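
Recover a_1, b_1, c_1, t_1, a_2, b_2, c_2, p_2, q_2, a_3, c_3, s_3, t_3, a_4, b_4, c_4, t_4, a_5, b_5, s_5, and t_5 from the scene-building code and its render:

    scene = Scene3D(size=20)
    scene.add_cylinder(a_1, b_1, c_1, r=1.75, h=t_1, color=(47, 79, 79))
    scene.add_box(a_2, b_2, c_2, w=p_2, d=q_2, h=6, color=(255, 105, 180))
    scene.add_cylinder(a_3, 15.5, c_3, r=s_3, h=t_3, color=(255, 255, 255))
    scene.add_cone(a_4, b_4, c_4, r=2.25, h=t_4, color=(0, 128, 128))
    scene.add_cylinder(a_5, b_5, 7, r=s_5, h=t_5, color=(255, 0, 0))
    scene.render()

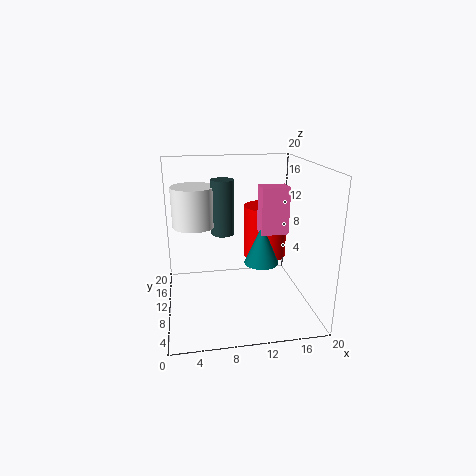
a_1 = 8.5, b_1 = 14.75, c_1 = 9, t_1 = 8.25, a_2 = 12.25, b_2 = 5.75, c_2 = 11.75, p_2 = 3.5, q_2 = 2.5, a_3 = 4.25, c_3 = 10.25, s_3 = 3.25, t_3 = 6, a_4 = 12.5, b_4 = 6.5, c_4 = 7.75, t_4 = 5.25, a_5 = 14, b_5 = 10.75, s_5 = 3, t_5 = 7.25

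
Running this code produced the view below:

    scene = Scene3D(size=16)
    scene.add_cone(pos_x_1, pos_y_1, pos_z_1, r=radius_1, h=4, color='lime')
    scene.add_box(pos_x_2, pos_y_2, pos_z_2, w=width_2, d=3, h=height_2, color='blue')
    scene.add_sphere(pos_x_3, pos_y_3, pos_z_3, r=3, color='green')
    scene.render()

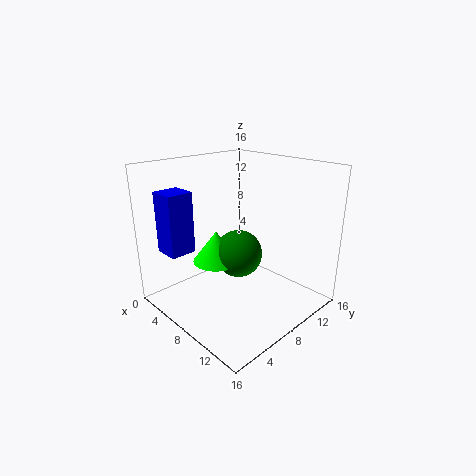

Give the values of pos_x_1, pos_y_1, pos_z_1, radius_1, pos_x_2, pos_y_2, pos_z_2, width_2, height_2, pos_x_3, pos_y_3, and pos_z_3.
pos_x_1 = 3; pos_y_1 = 9; pos_z_1 = 3; radius_1 = 3; pos_x_2 = 1; pos_y_2 = 2; pos_z_2 = 6; width_2 = 3; height_2 = 7; pos_x_3 = 5; pos_y_3 = 11; pos_z_3 = 4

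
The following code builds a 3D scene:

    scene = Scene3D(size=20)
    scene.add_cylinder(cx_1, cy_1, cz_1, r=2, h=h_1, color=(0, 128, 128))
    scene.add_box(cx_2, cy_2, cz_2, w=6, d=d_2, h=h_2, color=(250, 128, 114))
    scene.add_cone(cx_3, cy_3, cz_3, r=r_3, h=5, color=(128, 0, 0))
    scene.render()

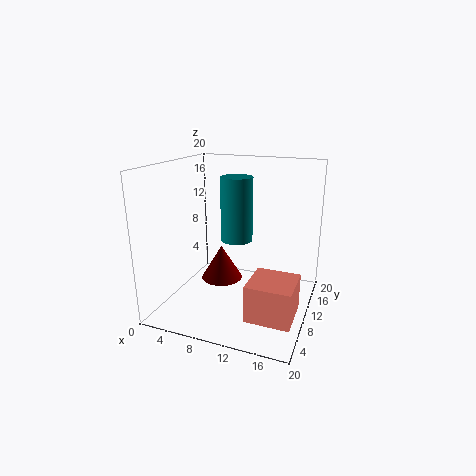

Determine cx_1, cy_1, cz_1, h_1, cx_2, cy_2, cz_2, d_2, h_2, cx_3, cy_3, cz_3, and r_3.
cx_1 = 11
cy_1 = 7
cz_1 = 11
h_1 = 8
cx_2 = 13
cy_2 = 4
cz_2 = 1
d_2 = 6
h_2 = 5
cx_3 = 7
cy_3 = 11
cz_3 = 3
r_3 = 3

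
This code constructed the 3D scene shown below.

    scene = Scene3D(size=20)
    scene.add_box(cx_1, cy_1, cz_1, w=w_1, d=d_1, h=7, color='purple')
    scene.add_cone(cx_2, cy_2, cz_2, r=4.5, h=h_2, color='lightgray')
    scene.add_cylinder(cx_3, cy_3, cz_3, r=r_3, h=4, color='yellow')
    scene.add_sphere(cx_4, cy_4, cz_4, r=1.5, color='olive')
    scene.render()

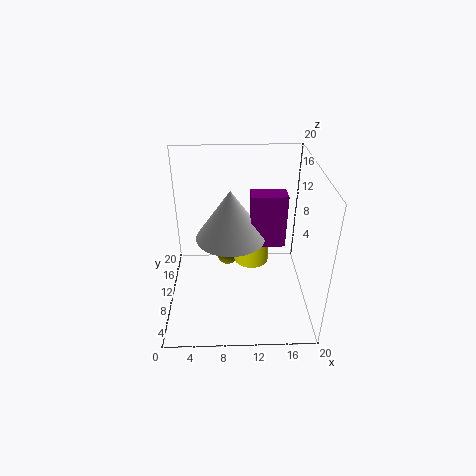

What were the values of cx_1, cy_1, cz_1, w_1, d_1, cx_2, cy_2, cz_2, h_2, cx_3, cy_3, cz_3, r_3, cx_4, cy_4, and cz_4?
cx_1 = 11.5, cy_1 = 7, cz_1 = 10.5, w_1 = 4.5, d_1 = 2.5, cx_2 = 9, cy_2 = 8, cz_2 = 11.5, h_2 = 6.5, cx_3 = 12, cy_3 = 11.5, cz_3 = 5.5, r_3 = 2.5, cx_4 = 8.5, cy_4 = 12.5, cz_4 = 5.5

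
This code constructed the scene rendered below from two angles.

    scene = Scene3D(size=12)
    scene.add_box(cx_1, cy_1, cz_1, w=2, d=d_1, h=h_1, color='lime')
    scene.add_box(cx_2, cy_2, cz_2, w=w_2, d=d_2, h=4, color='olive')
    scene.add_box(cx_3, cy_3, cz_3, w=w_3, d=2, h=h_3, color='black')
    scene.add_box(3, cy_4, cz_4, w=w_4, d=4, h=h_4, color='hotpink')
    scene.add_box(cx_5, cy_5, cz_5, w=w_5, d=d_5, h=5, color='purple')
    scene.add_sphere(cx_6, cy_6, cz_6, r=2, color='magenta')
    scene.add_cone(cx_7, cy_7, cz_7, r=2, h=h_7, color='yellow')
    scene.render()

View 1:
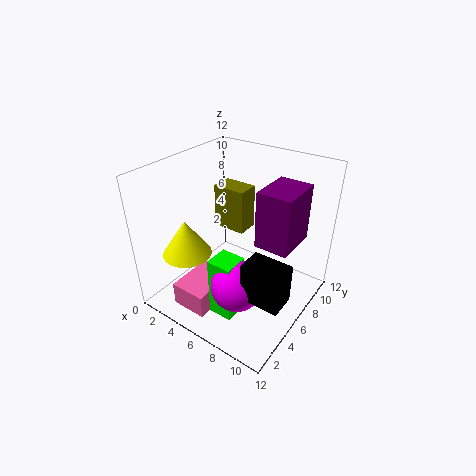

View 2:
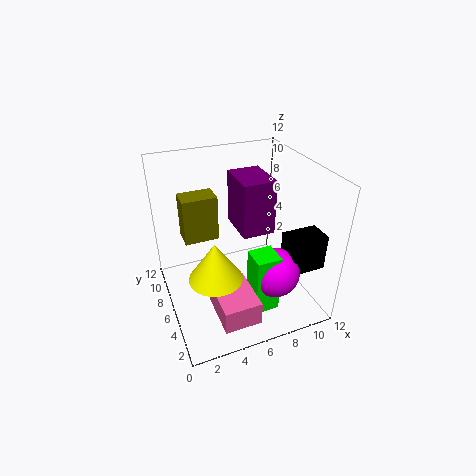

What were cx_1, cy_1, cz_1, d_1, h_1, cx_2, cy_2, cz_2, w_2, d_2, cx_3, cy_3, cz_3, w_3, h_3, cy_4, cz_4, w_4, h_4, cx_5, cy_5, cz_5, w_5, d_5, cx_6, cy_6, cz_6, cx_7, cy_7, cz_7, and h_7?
cx_1 = 6
cy_1 = 2
cz_1 = 1
d_1 = 2
h_1 = 5
cx_2 = 2
cy_2 = 8
cz_2 = 5
w_2 = 3
d_2 = 2
cx_3 = 9
cy_3 = 2
cz_3 = 4
w_3 = 3
h_3 = 3
cy_4 = 1
cz_4 = 1
w_4 = 3
h_4 = 2
cx_5 = 7
cy_5 = 7
cz_5 = 5
w_5 = 3
d_5 = 4
cx_6 = 8
cy_6 = 3
cz_6 = 4
cx_7 = 3
cy_7 = 3
cz_7 = 5
h_7 = 3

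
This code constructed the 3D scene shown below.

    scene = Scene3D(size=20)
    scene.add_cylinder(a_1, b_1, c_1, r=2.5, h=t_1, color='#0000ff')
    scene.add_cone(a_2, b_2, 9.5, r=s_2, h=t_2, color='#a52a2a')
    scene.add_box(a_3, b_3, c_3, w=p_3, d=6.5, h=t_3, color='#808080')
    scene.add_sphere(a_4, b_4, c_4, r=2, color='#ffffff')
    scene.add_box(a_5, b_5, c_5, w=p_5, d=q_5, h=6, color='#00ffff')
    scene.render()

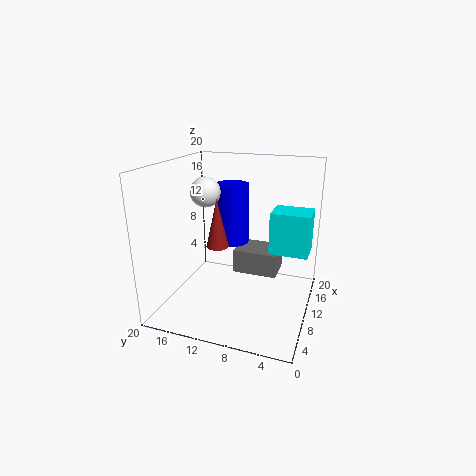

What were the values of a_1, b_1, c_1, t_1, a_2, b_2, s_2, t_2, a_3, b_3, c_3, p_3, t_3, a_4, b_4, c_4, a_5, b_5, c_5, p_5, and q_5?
a_1 = 14.5, b_1 = 12.5, c_1 = 7.5, t_1 = 9, a_2 = 7.5, b_2 = 12, s_2 = 1.5, t_2 = 6.5, a_3 = 12, b_3 = 5, c_3 = 3.5, p_3 = 5, t_3 = 3.5, a_4 = 8.5, b_4 = 14, c_4 = 16.5, a_5 = 11.5, b_5 = 0.5, c_5 = 7.5, p_5 = 4.5, q_5 = 5.5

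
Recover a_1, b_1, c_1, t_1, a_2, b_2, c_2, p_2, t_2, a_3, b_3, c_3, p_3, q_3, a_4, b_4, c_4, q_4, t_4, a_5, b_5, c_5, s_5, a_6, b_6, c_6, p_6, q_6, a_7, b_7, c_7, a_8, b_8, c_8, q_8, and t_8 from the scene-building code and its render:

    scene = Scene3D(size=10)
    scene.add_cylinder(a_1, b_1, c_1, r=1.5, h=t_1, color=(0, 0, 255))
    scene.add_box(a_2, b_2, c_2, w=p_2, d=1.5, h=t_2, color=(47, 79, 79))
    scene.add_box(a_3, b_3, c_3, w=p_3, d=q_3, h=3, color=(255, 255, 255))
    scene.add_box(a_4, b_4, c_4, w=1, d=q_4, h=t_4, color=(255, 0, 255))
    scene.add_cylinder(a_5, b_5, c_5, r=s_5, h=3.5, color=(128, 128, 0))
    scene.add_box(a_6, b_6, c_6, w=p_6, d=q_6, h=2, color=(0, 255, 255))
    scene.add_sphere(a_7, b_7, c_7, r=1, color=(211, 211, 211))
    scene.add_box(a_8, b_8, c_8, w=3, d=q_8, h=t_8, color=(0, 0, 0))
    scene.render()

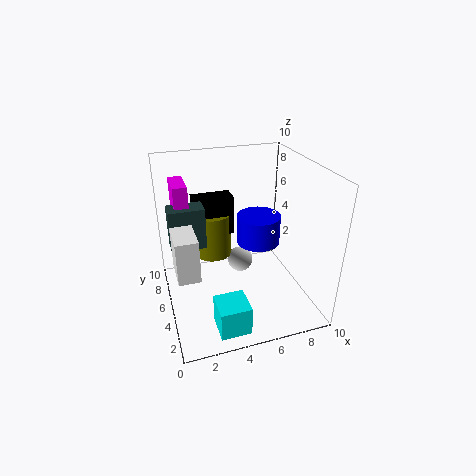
a_1 = 6.5; b_1 = 5; c_1 = 4.5; t_1 = 2; a_2 = 0.5; b_2 = 6; c_2 = 4; p_2 = 2.5; t_2 = 3; a_3 = 0.5; b_3 = 3.5; c_3 = 3; p_3 = 1.5; q_3 = 2.5; a_4 = 1; b_4 = 6.5; c_4 = 5; q_4 = 2.5; t_4 = 3.5; a_5 = 4; b_5 = 8.5; c_5 = 2; s_5 = 1.5; a_6 = 2.5; b_6 = 0.5; c_6 = 0.5; p_6 = 2; q_6 = 2; a_7 = 6; b_7 = 7.5; c_7 = 1.5; a_8 = 2.5; b_8 = 7.5; c_8 = 4; q_8 = 1.5; t_8 = 3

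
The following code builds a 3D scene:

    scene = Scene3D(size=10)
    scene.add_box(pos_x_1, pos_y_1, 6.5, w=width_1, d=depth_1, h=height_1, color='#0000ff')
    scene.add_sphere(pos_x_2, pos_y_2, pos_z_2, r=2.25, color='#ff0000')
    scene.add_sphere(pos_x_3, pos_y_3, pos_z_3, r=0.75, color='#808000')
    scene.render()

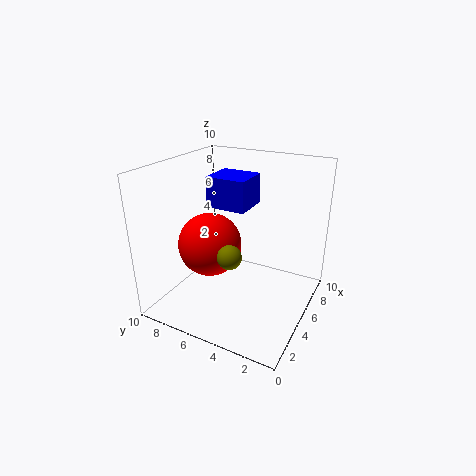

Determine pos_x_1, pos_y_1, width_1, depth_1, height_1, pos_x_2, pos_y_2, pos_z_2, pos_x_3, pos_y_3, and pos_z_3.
pos_x_1 = 5.75; pos_y_1 = 5; width_1 = 2.75; depth_1 = 3; height_1 = 2.25; pos_x_2 = 4.5; pos_y_2 = 7; pos_z_2 = 4.25; pos_x_3 = 2; pos_y_3 = 4; pos_z_3 = 5.25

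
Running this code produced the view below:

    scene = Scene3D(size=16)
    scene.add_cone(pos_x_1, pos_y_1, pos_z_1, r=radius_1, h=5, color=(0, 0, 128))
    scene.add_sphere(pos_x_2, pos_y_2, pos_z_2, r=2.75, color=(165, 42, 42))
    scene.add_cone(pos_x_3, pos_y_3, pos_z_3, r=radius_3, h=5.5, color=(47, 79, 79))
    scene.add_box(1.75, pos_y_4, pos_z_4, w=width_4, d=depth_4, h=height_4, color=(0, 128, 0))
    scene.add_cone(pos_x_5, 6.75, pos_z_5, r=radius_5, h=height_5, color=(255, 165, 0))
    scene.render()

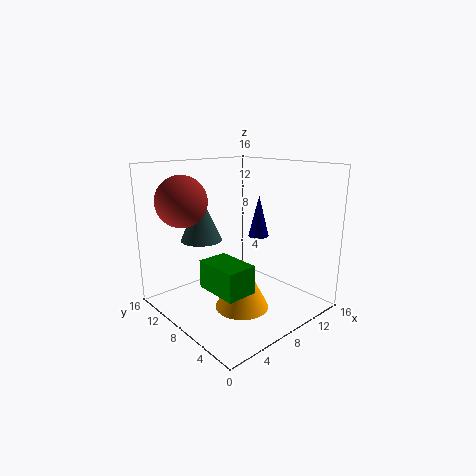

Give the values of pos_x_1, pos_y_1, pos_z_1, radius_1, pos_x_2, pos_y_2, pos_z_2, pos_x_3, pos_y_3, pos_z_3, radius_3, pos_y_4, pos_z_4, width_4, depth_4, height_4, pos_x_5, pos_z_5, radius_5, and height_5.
pos_x_1 = 12.5
pos_y_1 = 9.25
pos_z_1 = 7
radius_1 = 1.25
pos_x_2 = 3
pos_y_2 = 11.25
pos_z_2 = 12.25
pos_x_3 = 6.75
pos_y_3 = 13.25
pos_z_3 = 6.75
radius_3 = 2.5
pos_y_4 = 2
pos_z_4 = 4.75
width_4 = 3
depth_4 = 4.5
height_4 = 2.75
pos_x_5 = 7.5
pos_z_5 = 0.25
radius_5 = 3
height_5 = 5.75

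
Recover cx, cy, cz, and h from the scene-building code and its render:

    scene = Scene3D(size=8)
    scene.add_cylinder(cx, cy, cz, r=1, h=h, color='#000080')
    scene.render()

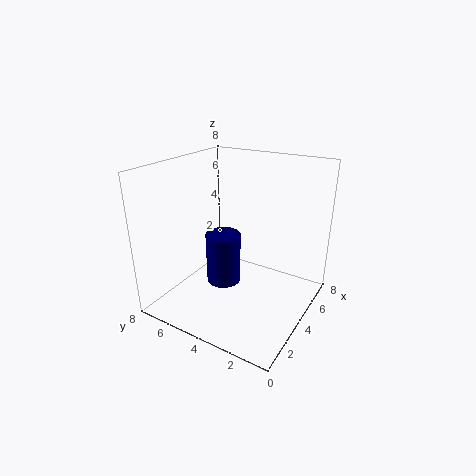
cx = 4; cy = 5; cz = 1; h = 3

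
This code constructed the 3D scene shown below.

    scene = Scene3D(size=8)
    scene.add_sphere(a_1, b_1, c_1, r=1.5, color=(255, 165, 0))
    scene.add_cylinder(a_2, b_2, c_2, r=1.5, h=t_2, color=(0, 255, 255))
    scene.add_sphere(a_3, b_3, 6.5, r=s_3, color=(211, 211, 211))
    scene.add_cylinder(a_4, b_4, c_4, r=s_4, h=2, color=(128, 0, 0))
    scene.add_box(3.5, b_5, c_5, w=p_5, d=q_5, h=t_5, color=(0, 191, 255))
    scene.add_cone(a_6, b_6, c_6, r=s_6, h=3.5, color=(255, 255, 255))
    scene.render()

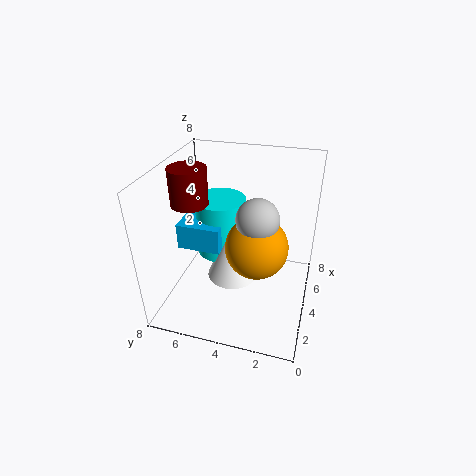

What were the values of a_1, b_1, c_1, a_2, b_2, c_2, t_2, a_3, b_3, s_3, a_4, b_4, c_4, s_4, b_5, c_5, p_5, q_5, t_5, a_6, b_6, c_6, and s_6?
a_1 = 2; b_1 = 2.5; c_1 = 5; a_2 = 5.5; b_2 = 5.5; c_2 = 2; t_2 = 3.5; a_3 = 2; b_3 = 2.5; s_3 = 1; a_4 = 3.5; b_4 = 6.5; c_4 = 6; s_4 = 1; b_5 = 5; c_5 = 3; p_5 = 2.5; q_5 = 2.5; t_5 = 1.5; a_6 = 4.5; b_6 = 4.5; c_6 = 1; s_6 = 1.5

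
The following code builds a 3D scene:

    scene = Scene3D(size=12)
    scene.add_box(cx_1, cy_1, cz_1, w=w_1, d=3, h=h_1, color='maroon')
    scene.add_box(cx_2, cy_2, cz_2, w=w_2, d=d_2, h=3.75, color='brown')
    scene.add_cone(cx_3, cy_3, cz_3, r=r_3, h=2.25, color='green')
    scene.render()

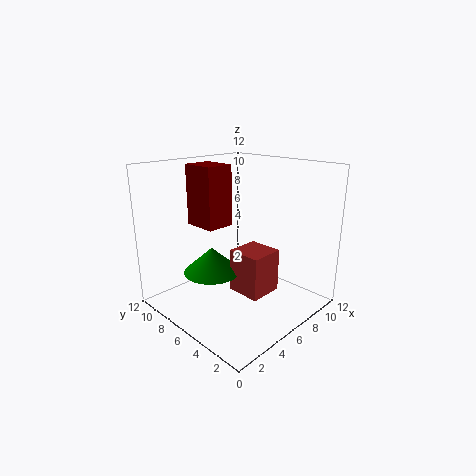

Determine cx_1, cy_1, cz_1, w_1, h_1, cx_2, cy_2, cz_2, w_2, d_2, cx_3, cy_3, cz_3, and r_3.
cx_1 = 4.5
cy_1 = 7.75
cz_1 = 6.5
w_1 = 2.5
h_1 = 5.25
cx_2 = 5.75
cy_2 = 3.75
cz_2 = 1
w_2 = 3
d_2 = 3
cx_3 = 5
cy_3 = 8.25
cz_3 = 2.5
r_3 = 2.5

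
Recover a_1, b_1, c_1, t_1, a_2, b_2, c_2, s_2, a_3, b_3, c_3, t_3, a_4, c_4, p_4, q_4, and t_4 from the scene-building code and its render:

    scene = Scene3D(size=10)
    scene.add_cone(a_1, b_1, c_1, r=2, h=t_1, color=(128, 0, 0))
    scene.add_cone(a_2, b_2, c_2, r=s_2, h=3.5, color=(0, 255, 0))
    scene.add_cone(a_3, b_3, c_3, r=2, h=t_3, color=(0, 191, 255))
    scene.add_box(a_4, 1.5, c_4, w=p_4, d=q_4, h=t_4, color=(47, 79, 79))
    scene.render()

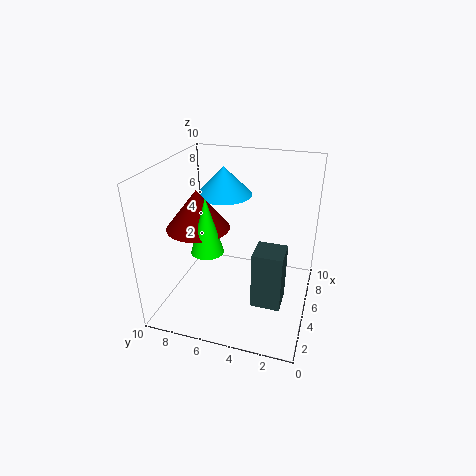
a_1 = 3
b_1 = 7
c_1 = 6.5
t_1 = 2.5
a_2 = 2
b_2 = 6
c_2 = 5.5
s_2 = 1
a_3 = 6.5
b_3 = 6.5
c_3 = 7.5
t_3 = 2
a_4 = 3
c_4 = 1
p_4 = 2
q_4 = 2
t_4 = 4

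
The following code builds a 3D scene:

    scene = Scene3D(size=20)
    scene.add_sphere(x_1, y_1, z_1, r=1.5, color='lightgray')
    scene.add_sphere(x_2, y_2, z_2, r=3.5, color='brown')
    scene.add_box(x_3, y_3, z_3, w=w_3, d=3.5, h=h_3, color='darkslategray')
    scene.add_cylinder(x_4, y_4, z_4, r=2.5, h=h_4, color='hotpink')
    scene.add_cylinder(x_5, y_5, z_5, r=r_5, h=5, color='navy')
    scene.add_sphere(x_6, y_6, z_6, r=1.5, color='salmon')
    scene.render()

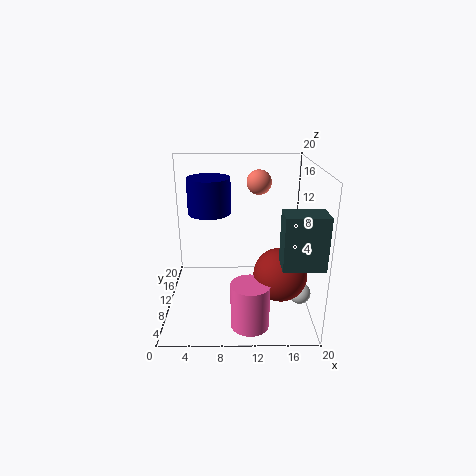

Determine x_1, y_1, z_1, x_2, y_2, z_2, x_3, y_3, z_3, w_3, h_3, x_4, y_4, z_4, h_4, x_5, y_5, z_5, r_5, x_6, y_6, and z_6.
x_1 = 18.5
y_1 = 7
z_1 = 3
x_2 = 15.5
y_2 = 6
z_2 = 6.5
x_3 = 15
y_3 = 1
z_3 = 9.5
w_3 = 5
h_3 = 6.5
x_4 = 11.5
y_4 = 3.5
z_4 = 0.5
h_4 = 6
x_5 = 6
y_5 = 12
z_5 = 13
r_5 = 3
x_6 = 12.5
y_6 = 7
z_6 = 18.5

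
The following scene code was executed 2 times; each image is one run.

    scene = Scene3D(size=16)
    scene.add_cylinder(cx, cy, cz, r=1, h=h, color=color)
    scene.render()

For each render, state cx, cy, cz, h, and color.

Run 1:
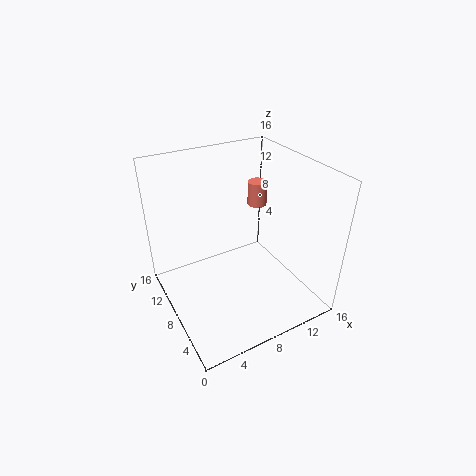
cx = 10; cy = 7.5; cz = 12; h = 2.5; color = 'salmon'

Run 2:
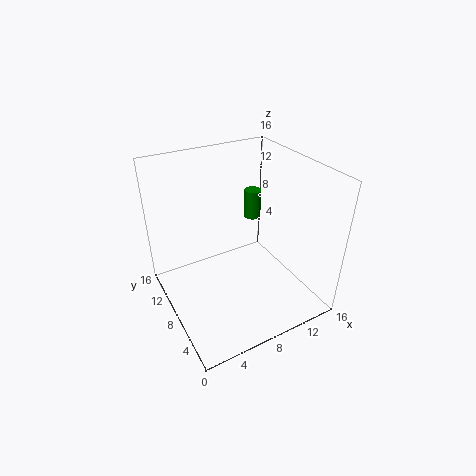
cx = 12; cy = 11.5; cz = 8; h = 3.5; color = 'green'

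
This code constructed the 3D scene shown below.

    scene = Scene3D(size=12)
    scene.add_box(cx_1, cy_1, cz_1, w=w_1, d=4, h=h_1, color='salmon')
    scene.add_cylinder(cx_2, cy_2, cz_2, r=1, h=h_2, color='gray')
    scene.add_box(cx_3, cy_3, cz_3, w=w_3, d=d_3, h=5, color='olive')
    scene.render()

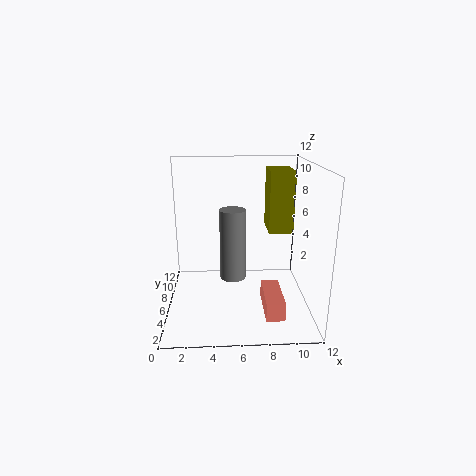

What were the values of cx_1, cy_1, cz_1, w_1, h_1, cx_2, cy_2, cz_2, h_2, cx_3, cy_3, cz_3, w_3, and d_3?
cx_1 = 8, cy_1 = 2, cz_1 = 0.5, w_1 = 1.5, h_1 = 1.5, cx_2 = 5.5, cy_2 = 4, cz_2 = 3.5, h_2 = 5.5, cx_3 = 8.5, cy_3 = 5.5, cz_3 = 6.5, w_3 = 2, d_3 = 3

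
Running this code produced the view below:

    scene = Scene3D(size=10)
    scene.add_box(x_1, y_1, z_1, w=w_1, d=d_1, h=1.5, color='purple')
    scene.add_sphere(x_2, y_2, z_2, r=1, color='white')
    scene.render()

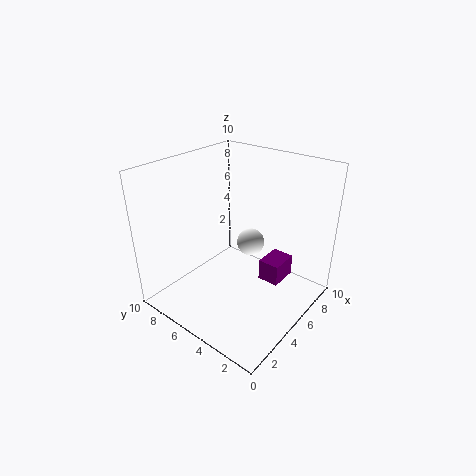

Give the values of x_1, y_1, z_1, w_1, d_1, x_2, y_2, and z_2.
x_1 = 5.5; y_1 = 2; z_1 = 2; w_1 = 2; d_1 = 1.5; x_2 = 6.5; y_2 = 5; z_2 = 4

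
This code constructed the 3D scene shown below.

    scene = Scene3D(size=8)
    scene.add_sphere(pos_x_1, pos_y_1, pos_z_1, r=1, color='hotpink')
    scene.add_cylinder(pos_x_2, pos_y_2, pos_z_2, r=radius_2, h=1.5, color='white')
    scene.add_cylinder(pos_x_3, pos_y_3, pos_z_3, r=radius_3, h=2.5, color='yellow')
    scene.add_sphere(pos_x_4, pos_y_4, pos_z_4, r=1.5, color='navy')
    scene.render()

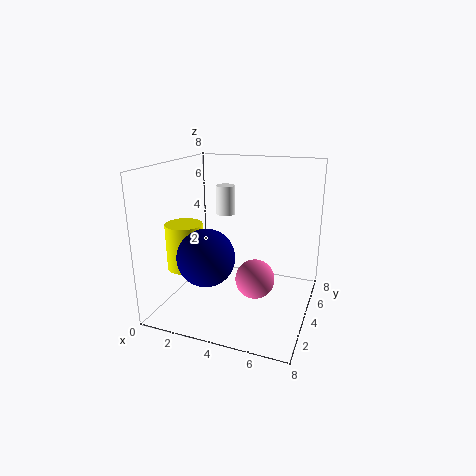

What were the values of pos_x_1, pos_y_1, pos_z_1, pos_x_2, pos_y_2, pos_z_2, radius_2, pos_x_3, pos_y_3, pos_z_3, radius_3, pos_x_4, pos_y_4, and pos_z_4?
pos_x_1 = 5.5
pos_y_1 = 2.5
pos_z_1 = 2.5
pos_x_2 = 3.5
pos_y_2 = 3.5
pos_z_2 = 5.5
radius_2 = 0.5
pos_x_3 = 1.5
pos_y_3 = 2.5
pos_z_3 = 2.5
radius_3 = 1
pos_x_4 = 3
pos_y_4 = 2
pos_z_4 = 3.5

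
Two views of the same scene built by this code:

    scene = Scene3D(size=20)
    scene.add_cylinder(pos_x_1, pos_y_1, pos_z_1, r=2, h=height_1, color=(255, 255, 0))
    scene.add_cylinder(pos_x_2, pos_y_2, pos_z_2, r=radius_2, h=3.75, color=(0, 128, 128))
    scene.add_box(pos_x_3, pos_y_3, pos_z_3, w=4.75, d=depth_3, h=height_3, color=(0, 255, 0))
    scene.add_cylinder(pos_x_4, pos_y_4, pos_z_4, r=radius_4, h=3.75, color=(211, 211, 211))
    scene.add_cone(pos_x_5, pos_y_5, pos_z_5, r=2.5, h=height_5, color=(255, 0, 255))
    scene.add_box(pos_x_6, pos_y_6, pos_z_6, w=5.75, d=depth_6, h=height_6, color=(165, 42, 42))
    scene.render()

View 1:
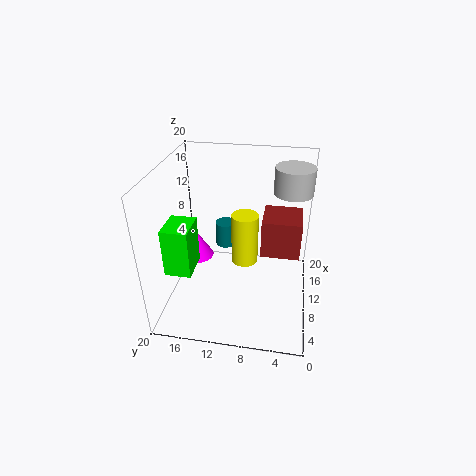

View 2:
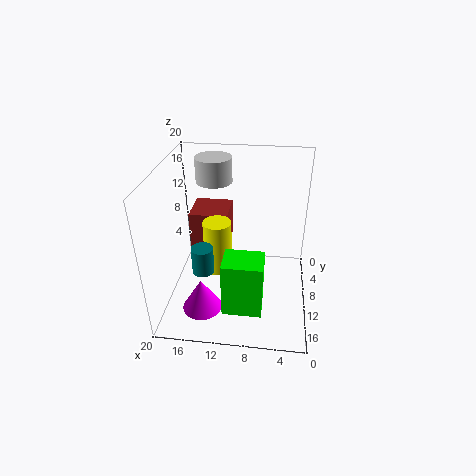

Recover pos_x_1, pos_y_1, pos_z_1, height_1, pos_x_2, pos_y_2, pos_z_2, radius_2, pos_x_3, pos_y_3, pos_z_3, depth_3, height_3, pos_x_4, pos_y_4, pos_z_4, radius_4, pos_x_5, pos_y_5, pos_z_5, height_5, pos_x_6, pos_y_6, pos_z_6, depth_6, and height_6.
pos_x_1 = 13, pos_y_1 = 9.5, pos_z_1 = 4.25, height_1 = 7.75, pos_x_2 = 14.5, pos_y_2 = 12.75, pos_z_2 = 6, radius_2 = 1.5, pos_x_3 = 6, pos_y_3 = 16, pos_z_3 = 5.25, depth_3 = 3.75, height_3 = 7, pos_x_4 = 14.5, pos_y_4 = 3, pos_z_4 = 15.25, radius_4 = 2.75, pos_x_5 = 13.75, pos_y_5 = 17.25, pos_z_5 = 3.75, height_5 = 4.25, pos_x_6 = 12, pos_y_6 = 1.25, pos_z_6 = 5.75, depth_6 = 5.75, height_6 = 5.75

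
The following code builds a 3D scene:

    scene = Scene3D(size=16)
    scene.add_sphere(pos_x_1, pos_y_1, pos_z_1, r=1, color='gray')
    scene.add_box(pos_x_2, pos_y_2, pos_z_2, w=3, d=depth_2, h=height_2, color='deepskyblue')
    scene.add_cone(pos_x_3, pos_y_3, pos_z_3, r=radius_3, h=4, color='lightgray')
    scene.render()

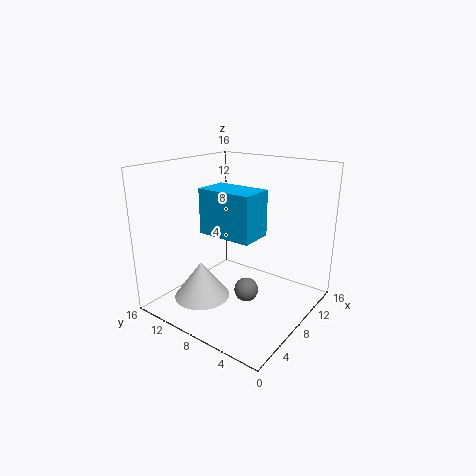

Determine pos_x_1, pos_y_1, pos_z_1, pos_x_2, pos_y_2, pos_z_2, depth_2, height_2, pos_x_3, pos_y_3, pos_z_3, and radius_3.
pos_x_1 = 1; pos_y_1 = 2; pos_z_1 = 7; pos_x_2 = 1; pos_y_2 = 2; pos_z_2 = 11; depth_2 = 5; height_2 = 4; pos_x_3 = 4; pos_y_3 = 10; pos_z_3 = 2; radius_3 = 3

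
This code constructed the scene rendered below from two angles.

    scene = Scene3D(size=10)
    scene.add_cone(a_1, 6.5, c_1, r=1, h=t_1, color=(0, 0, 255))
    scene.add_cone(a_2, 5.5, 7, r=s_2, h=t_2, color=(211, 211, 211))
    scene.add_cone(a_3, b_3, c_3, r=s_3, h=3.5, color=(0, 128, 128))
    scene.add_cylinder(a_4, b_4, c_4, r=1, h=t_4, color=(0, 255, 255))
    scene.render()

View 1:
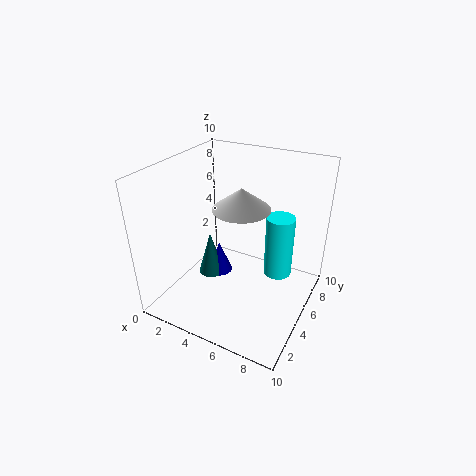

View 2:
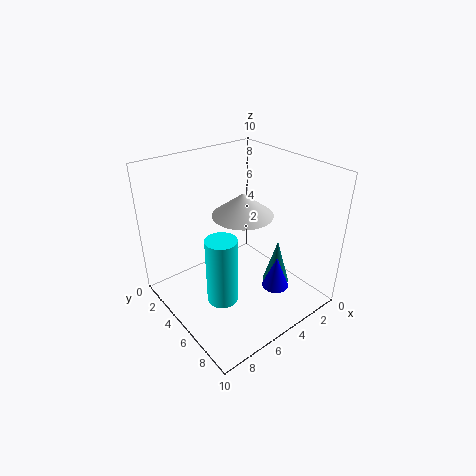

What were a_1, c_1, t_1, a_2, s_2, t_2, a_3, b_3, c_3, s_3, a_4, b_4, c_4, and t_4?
a_1 = 2.5; c_1 = 0.5; t_1 = 2.5; a_2 = 5; s_2 = 2; t_2 = 1.5; a_3 = 2; b_3 = 6; c_3 = 0.5; s_3 = 1; a_4 = 7.5; b_4 = 6.5; c_4 = 2; t_4 = 4.5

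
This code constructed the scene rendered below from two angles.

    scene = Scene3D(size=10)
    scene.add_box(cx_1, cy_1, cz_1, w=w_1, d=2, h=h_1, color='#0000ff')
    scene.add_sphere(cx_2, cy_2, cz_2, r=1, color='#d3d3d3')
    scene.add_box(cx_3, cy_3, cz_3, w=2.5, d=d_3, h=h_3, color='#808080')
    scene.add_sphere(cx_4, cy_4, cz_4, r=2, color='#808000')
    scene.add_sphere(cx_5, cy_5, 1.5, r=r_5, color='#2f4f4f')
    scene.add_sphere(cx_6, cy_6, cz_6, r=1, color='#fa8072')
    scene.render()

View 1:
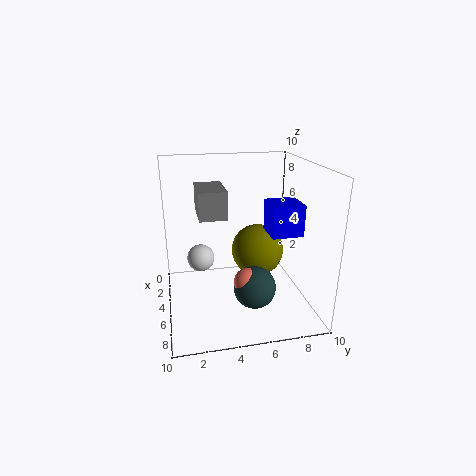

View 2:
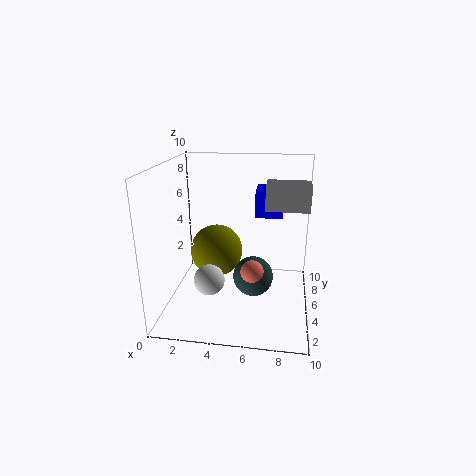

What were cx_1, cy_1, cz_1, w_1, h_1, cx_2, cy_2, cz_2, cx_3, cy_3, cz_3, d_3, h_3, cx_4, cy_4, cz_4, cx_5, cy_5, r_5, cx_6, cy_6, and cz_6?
cx_1 = 6
cy_1 = 6.5
cz_1 = 6
w_1 = 2
h_1 = 2
cx_2 = 3.5
cy_2 = 2.5
cz_2 = 3
cx_3 = 7
cy_3 = 2
cz_3 = 8
d_3 = 1.5
h_3 = 1.5
cx_4 = 3
cy_4 = 7
cz_4 = 3
cx_5 = 6
cy_5 = 6
r_5 = 1.5
cx_6 = 6
cy_6 = 5.5
cz_6 = 2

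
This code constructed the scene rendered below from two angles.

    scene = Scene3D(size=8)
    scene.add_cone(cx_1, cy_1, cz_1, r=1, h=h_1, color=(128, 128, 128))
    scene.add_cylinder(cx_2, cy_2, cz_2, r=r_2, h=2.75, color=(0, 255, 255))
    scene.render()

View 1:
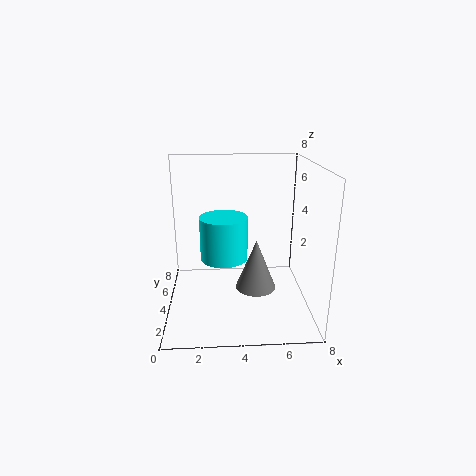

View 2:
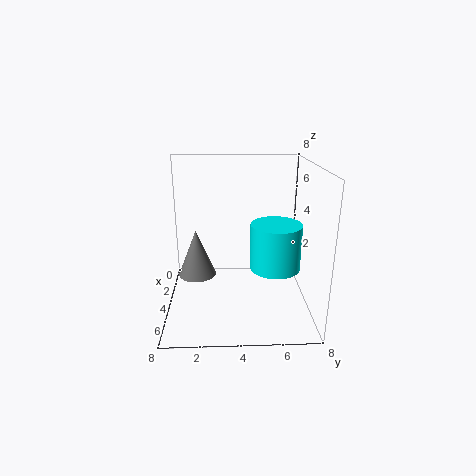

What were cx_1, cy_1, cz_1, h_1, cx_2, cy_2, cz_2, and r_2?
cx_1 = 4.75; cy_1 = 1.75; cz_1 = 2.25; h_1 = 2.5; cx_2 = 3.25; cy_2 = 6.25; cz_2 = 1.75; r_2 = 1.5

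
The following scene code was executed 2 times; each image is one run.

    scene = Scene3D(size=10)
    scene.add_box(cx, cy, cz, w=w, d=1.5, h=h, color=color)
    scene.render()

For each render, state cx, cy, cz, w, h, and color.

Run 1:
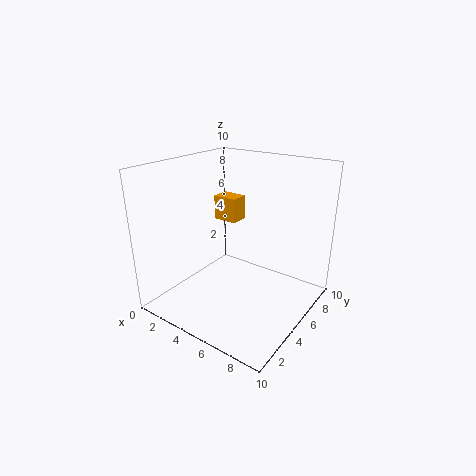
cx = 0.5; cy = 8; cz = 4.5; w = 2; h = 2; color = 'orange'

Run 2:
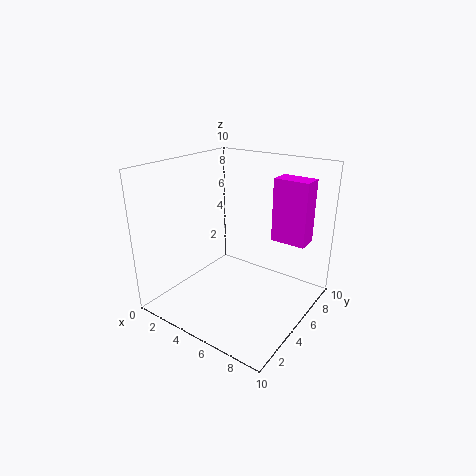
cx = 6.5; cy = 7; cz = 4.5; w = 2.5; h = 4.5; color = 'magenta'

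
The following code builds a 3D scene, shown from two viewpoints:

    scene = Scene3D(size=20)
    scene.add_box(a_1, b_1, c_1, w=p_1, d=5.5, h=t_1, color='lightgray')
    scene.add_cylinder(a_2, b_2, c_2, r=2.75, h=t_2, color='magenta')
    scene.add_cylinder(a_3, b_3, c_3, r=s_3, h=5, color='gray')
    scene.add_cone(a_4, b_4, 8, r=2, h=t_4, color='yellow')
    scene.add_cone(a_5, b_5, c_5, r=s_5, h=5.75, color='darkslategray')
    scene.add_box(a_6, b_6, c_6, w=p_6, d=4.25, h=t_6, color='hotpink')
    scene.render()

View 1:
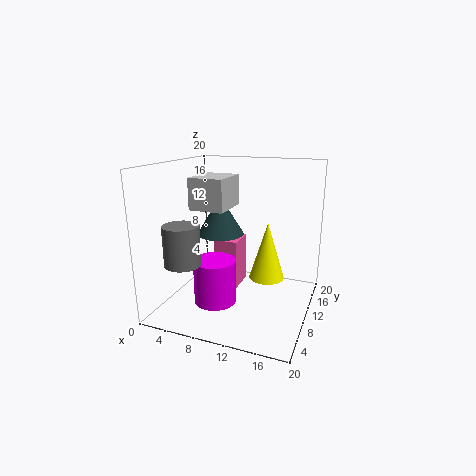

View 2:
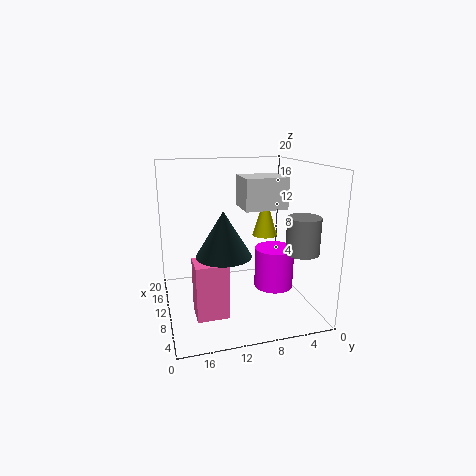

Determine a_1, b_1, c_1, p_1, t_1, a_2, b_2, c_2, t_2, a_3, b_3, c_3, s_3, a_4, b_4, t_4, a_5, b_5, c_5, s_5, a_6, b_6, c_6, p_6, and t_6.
a_1 = 5.5; b_1 = 4.75; c_1 = 14.75; p_1 = 4.5; t_1 = 4; a_2 = 8.75; b_2 = 5; c_2 = 2.75; t_2 = 5.75; a_3 = 5.75; b_3 = 2.25; c_3 = 8.5; s_3 = 2.25; a_4 = 16; b_4 = 3.75; t_4 = 6.5; a_5 = 6; b_5 = 13; c_5 = 9.25; s_5 = 3.5; a_6 = 5; b_6 = 12.5; c_6 = 0.75; p_6 = 3.75; t_6 = 7.5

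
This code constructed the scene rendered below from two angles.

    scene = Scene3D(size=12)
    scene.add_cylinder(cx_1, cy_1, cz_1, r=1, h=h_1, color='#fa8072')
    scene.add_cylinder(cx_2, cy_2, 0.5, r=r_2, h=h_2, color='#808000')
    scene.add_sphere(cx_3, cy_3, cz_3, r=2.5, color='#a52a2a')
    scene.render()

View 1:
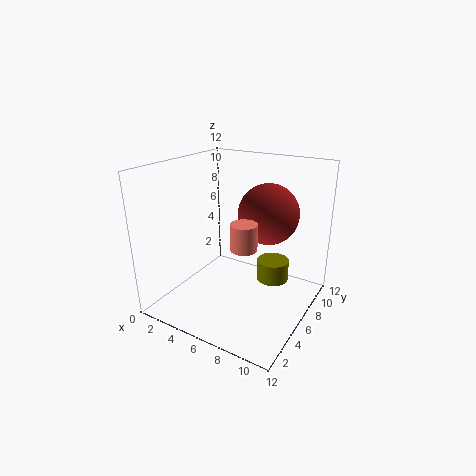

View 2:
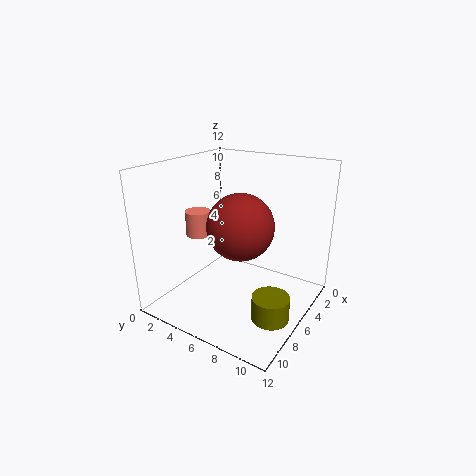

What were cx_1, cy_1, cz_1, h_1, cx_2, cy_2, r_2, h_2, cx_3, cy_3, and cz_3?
cx_1 = 8; cy_1 = 3.5; cz_1 = 6.5; h_1 = 2; cx_2 = 7.5; cy_2 = 10; r_2 = 1.5; h_2 = 2; cx_3 = 8; cy_3 = 7.5; cz_3 = 8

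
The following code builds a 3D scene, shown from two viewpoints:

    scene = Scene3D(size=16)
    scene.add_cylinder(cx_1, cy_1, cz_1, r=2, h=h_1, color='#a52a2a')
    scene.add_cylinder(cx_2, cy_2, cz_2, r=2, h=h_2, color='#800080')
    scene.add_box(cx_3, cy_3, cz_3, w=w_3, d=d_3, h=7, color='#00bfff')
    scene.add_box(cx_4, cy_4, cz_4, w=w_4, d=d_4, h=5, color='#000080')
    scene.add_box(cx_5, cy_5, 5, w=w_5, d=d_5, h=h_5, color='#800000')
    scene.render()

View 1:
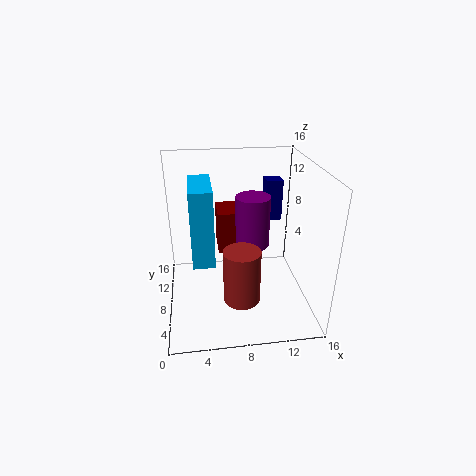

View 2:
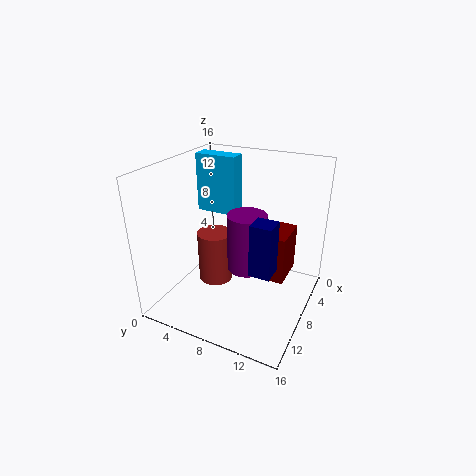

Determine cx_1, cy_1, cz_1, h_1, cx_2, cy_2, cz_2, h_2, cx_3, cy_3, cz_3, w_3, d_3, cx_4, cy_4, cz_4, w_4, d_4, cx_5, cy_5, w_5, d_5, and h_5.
cx_1 = 8; cy_1 = 5; cz_1 = 2; h_1 = 6; cx_2 = 10; cy_2 = 10; cz_2 = 6; h_2 = 6; cx_3 = 3; cy_3 = 1; cz_3 = 9; w_3 = 2; d_3 = 5; cx_4 = 12; cy_4 = 12; cz_4 = 8; w_4 = 2; d_4 = 2; cx_5 = 6; cy_5 = 10; w_5 = 4; d_5 = 4; h_5 = 5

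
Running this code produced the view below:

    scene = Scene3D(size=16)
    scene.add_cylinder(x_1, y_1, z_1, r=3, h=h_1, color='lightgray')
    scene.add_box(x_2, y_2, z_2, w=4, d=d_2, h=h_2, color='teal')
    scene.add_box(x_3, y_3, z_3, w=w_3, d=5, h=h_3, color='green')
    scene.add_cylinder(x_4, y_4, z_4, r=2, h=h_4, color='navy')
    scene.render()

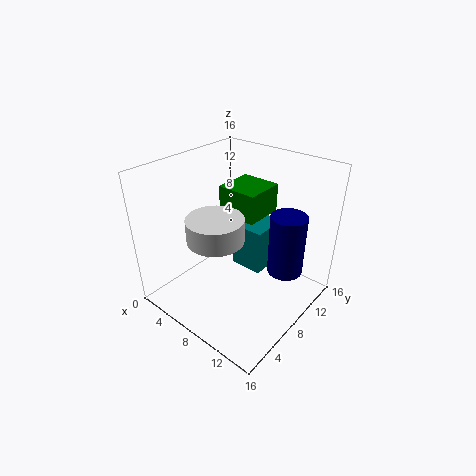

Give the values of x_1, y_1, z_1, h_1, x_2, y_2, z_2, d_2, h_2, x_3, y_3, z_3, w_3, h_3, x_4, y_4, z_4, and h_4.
x_1 = 7.5; y_1 = 5; z_1 = 9; h_1 = 2.5; x_2 = 5.5; y_2 = 10; z_2 = 2.5; d_2 = 4.5; h_2 = 5.5; x_3 = 3; y_3 = 10.5; z_3 = 8.5; w_3 = 5; h_3 = 3.5; x_4 = 12.5; y_4 = 11; z_4 = 4; h_4 = 7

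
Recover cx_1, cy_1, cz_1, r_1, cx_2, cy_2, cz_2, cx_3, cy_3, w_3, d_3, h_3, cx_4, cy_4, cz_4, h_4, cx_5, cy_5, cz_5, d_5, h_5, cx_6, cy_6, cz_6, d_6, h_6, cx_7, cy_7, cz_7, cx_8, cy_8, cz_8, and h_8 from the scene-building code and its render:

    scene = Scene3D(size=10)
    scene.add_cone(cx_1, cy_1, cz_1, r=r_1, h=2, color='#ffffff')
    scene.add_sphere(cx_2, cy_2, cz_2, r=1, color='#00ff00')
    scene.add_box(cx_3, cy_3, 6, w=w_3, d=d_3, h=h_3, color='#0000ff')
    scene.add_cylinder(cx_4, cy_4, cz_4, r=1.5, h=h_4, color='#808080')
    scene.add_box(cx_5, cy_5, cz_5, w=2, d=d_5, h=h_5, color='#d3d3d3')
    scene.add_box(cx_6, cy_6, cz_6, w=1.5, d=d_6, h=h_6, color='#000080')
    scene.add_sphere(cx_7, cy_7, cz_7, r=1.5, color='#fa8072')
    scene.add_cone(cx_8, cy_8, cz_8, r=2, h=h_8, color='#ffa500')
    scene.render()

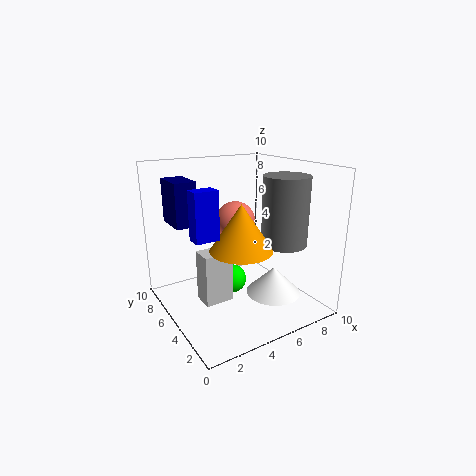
cx_1 = 7.5
cy_1 = 4
cz_1 = 0.5
r_1 = 2
cx_2 = 4.5
cy_2 = 5
cz_2 = 2
cx_3 = 1
cy_3 = 3
w_3 = 1.5
d_3 = 1
h_3 = 3
cx_4 = 7
cy_4 = 2.5
cz_4 = 5
h_4 = 4.5
cx_5 = 2
cy_5 = 4
cz_5 = 1
d_5 = 1.5
h_5 = 3.5
cx_6 = 1
cy_6 = 6
cz_6 = 6
d_6 = 2.5
h_6 = 3
cx_7 = 6
cy_7 = 7
cz_7 = 5.5
cx_8 = 4
cy_8 = 3
cz_8 = 5
h_8 = 3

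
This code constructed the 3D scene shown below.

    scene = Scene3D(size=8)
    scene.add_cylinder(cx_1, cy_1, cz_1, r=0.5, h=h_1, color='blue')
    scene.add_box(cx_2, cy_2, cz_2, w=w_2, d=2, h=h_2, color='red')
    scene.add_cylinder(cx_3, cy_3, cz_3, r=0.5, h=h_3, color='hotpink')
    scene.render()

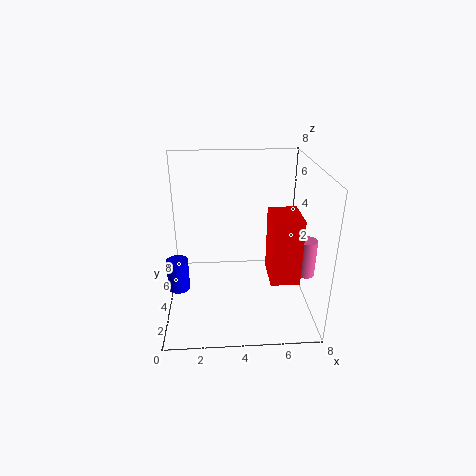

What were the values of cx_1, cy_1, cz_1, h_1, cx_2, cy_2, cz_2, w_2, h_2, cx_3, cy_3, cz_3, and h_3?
cx_1 = 1, cy_1 = 1, cz_1 = 3, h_1 = 1.5, cx_2 = 5.5, cy_2 = 1.5, cz_2 = 2.5, w_2 = 1.5, h_2 = 3.5, cx_3 = 7.5, cy_3 = 2.5, cz_3 = 2.5, h_3 = 2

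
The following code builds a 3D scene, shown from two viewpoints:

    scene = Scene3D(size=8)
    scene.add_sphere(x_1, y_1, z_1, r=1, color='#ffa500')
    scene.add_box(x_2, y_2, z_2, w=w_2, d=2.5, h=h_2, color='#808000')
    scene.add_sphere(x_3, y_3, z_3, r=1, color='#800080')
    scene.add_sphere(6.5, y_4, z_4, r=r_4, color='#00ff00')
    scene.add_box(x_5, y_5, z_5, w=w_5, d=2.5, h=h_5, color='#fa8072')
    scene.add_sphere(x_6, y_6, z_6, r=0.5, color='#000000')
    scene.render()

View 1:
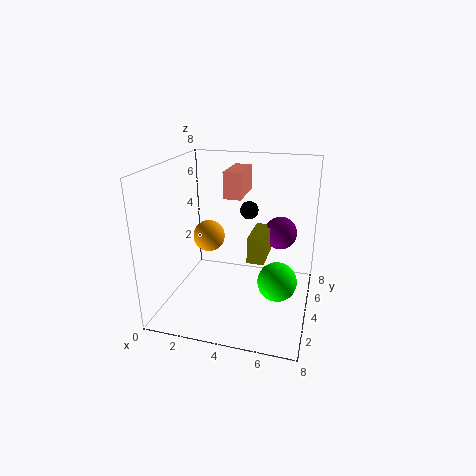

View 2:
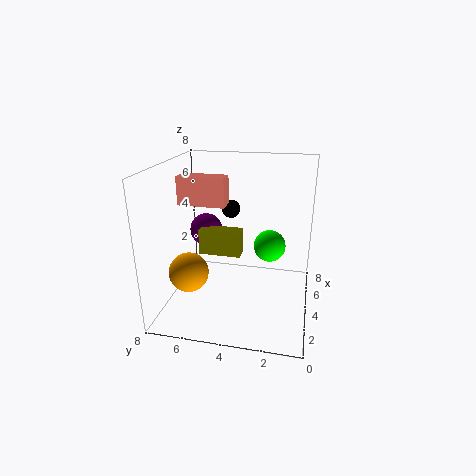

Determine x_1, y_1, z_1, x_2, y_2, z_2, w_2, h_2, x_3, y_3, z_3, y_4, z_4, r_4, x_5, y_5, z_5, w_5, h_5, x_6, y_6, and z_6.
x_1 = 1.5; y_1 = 6; z_1 = 3; x_2 = 4.5; y_2 = 4; z_2 = 2.5; w_2 = 1; h_2 = 1.5; x_3 = 6; y_3 = 6.5; z_3 = 3.5; y_4 = 2.5; z_4 = 2.5; r_4 = 1; x_5 = 3; y_5 = 4.5; z_5 = 6; w_5 = 1; h_5 = 1.5; x_6 = 4.5; y_6 = 4.5; z_6 = 5.5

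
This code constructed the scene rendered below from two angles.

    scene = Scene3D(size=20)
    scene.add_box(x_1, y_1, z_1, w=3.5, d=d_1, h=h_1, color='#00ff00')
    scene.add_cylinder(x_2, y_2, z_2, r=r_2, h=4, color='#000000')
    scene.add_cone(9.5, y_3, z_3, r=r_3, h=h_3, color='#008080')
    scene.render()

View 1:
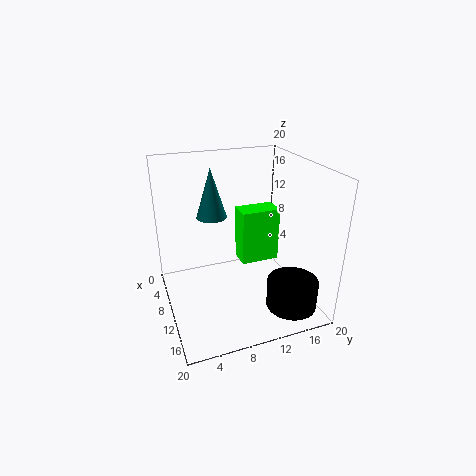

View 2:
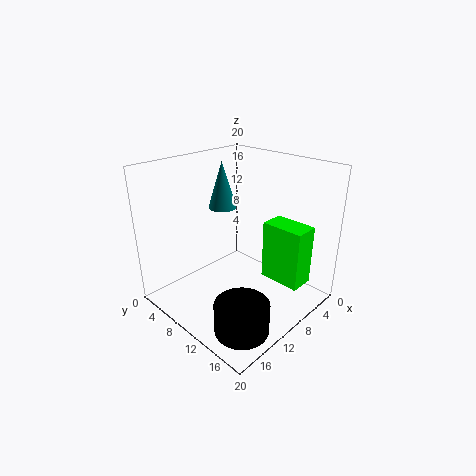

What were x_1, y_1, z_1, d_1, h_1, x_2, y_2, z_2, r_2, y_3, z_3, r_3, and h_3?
x_1 = 3.5, y_1 = 12, z_1 = 3.5, d_1 = 6, h_1 = 8.5, x_2 = 15.5, y_2 = 16, z_2 = 1, r_2 = 3.5, y_3 = 6.5, z_3 = 13.5, r_3 = 2, h_3 = 6.5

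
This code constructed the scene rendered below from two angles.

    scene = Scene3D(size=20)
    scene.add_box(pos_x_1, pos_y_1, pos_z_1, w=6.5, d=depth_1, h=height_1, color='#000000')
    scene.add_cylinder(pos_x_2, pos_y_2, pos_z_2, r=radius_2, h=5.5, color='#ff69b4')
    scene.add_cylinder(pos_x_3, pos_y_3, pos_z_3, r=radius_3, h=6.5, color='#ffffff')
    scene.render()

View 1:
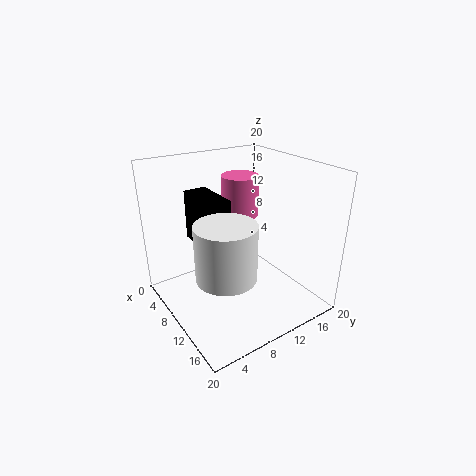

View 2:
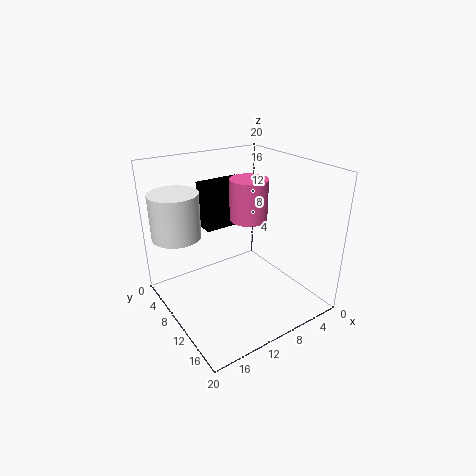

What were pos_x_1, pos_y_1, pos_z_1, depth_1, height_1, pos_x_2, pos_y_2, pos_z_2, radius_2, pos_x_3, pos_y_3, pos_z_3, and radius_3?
pos_x_1 = 6.5; pos_y_1 = 4; pos_z_1 = 10.5; depth_1 = 3; height_1 = 6.5; pos_x_2 = 9; pos_y_2 = 11; pos_z_2 = 13; radius_2 = 2.5; pos_x_3 = 16.5; pos_y_3 = 4; pos_z_3 = 9.5; radius_3 = 3.5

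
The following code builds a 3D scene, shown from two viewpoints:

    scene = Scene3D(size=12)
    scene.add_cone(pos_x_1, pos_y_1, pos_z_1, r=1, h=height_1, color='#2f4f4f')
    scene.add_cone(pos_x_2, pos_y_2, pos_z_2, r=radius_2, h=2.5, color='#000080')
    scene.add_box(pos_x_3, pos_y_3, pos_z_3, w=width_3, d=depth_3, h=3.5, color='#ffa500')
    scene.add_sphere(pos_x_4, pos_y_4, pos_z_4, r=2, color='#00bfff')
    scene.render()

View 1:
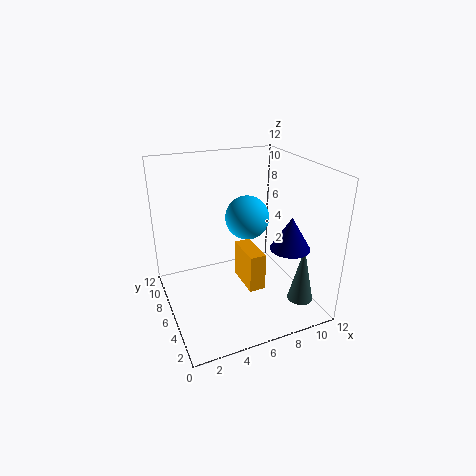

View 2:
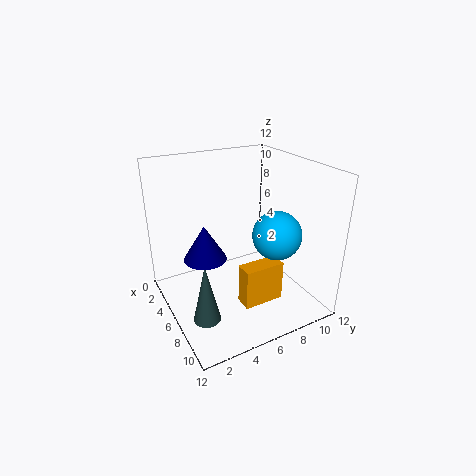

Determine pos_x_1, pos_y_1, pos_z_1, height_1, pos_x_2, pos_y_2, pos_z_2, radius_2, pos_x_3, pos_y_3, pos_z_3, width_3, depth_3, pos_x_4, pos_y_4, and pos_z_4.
pos_x_1 = 9.5
pos_y_1 = 1.5
pos_z_1 = 2
height_1 = 4.5
pos_x_2 = 8.5
pos_y_2 = 2
pos_z_2 = 6.5
radius_2 = 1.5
pos_x_3 = 7
pos_y_3 = 5.5
pos_z_3 = 0.5
width_3 = 1.5
depth_3 = 3.5
pos_x_4 = 8
pos_y_4 = 8.5
pos_z_4 = 6.5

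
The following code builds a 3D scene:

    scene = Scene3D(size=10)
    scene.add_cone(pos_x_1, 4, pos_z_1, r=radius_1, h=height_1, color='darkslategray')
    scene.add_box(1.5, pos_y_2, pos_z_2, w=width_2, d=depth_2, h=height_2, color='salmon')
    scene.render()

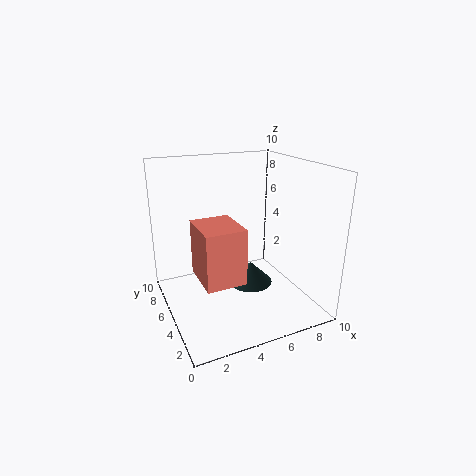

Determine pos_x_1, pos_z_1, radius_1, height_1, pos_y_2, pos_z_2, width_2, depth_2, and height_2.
pos_x_1 = 5.5, pos_z_1 = 2, radius_1 = 1.5, height_1 = 1.5, pos_y_2 = 1.5, pos_z_2 = 3.5, width_2 = 2.5, depth_2 = 3, height_2 = 3.5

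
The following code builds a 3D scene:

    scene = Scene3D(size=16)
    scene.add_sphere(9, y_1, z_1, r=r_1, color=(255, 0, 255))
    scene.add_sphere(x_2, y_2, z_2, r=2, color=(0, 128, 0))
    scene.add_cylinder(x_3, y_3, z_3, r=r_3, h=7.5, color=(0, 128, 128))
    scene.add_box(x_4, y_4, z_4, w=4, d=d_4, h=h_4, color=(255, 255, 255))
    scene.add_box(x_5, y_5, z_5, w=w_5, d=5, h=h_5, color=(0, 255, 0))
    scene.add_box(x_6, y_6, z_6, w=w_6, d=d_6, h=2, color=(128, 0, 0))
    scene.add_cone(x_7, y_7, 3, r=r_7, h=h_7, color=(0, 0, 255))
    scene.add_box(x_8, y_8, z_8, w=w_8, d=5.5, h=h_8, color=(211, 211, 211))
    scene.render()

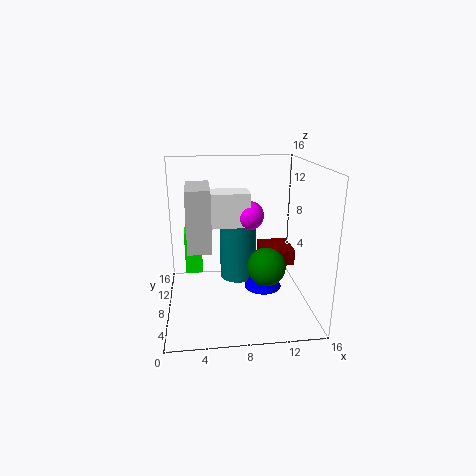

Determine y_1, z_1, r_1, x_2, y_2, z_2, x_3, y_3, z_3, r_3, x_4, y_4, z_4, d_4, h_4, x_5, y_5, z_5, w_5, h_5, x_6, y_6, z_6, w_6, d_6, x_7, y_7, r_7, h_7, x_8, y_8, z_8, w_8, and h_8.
y_1 = 6.5, z_1 = 11, r_1 = 1.5, x_2 = 10.5, y_2 = 4.5, z_2 = 6, x_3 = 8, y_3 = 8, z_3 = 3.5, r_3 = 2, x_4 = 5, y_4 = 5.5, z_4 = 10, d_4 = 3, h_4 = 3.5, x_5 = 2, y_5 = 10, z_5 = 3, w_5 = 2, h_5 = 5, x_6 = 11.5, y_6 = 10.5, z_6 = 3, w_6 = 4, d_6 = 4.5, x_7 = 10.5, y_7 = 6, r_7 = 2, h_7 = 4, x_8 = 2.5, y_8 = 5, z_8 = 7.5, w_8 = 2.5, h_8 = 6.5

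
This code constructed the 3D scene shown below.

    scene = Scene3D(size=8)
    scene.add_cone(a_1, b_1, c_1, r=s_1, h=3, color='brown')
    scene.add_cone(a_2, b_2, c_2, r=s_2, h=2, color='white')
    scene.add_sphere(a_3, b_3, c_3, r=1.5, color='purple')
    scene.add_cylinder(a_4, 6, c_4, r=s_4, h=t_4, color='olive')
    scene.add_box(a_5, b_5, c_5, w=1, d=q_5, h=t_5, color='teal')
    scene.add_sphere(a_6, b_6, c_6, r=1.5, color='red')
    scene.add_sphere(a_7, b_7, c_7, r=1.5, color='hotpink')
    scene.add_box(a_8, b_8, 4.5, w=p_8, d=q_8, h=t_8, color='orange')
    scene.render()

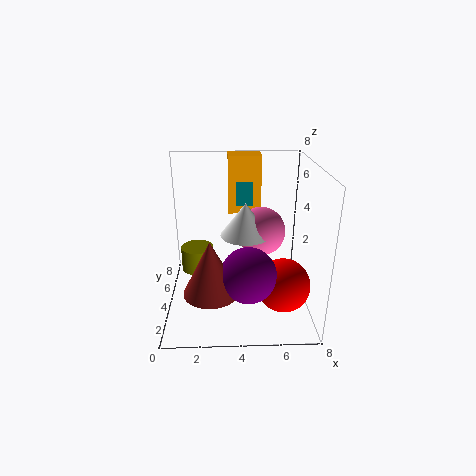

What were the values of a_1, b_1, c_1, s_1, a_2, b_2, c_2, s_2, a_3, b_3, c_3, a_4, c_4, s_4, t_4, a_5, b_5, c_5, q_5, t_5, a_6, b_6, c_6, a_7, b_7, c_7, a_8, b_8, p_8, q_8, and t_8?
a_1 = 2.5; b_1 = 2.5; c_1 = 1.5; s_1 = 1.5; a_2 = 4.5; b_2 = 5.5; c_2 = 3.5; s_2 = 1.5; a_3 = 4.5; b_3 = 2.5; c_3 = 2.5; a_4 = 1.5; c_4 = 1; s_4 = 1; t_4 = 1.5; a_5 = 4; b_5 = 6.5; c_5 = 5; q_5 = 1.5; t_5 = 1.5; a_6 = 6.5; b_6 = 3; c_6 = 1.5; a_7 = 5.5; b_7 = 6; c_7 = 3.5; a_8 = 3.5; b_8 = 6.5; p_8 = 2; q_8 = 1.5; t_8 = 3.5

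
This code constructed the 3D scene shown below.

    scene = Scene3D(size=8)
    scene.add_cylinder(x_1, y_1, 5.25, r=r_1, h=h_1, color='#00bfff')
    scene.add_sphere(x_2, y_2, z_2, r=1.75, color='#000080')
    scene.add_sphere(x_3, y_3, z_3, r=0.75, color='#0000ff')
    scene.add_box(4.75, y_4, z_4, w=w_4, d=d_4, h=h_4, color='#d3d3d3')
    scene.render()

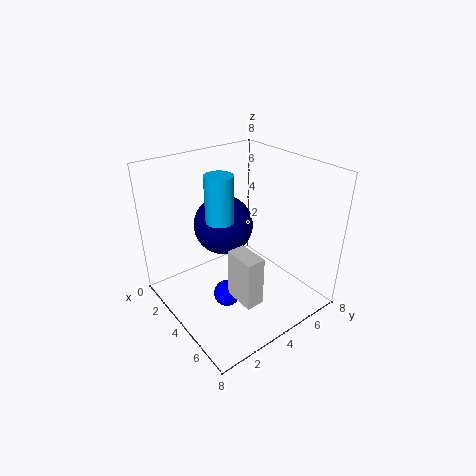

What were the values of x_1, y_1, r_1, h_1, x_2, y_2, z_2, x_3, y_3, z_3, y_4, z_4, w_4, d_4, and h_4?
x_1 = 3.75
y_1 = 3
r_1 = 0.75
h_1 = 2.5
x_2 = 2.25
y_2 = 4.25
z_2 = 4
x_3 = 4.25
y_3 = 3
z_3 = 0.75
y_4 = 2.75
z_4 = 1.25
w_4 = 1.75
d_4 = 1
h_4 = 2.75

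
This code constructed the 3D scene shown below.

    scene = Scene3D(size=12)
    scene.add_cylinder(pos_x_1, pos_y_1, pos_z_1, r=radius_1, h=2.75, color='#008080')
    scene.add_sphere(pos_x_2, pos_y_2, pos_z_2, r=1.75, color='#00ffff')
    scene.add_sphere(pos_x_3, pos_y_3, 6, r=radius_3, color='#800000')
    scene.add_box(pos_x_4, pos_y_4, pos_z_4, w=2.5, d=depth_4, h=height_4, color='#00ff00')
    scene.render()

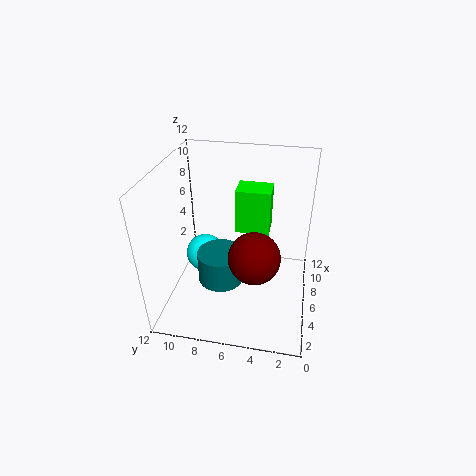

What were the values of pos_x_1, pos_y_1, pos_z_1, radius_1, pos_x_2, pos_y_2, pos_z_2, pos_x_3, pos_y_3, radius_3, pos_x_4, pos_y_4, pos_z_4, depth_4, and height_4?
pos_x_1 = 5.75; pos_y_1 = 7.5; pos_z_1 = 1.75; radius_1 = 2; pos_x_2 = 7.75; pos_y_2 = 9.5; pos_z_2 = 2.75; pos_x_3 = 3.5; pos_y_3 = 4.25; radius_3 = 2; pos_x_4 = 9.5; pos_y_4 = 3.75; pos_z_4 = 4.25; depth_4 = 3.25; height_4 = 4.25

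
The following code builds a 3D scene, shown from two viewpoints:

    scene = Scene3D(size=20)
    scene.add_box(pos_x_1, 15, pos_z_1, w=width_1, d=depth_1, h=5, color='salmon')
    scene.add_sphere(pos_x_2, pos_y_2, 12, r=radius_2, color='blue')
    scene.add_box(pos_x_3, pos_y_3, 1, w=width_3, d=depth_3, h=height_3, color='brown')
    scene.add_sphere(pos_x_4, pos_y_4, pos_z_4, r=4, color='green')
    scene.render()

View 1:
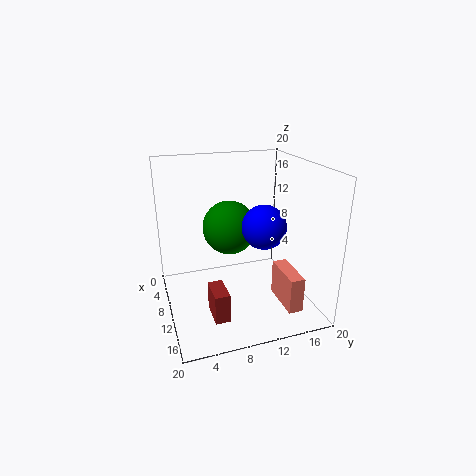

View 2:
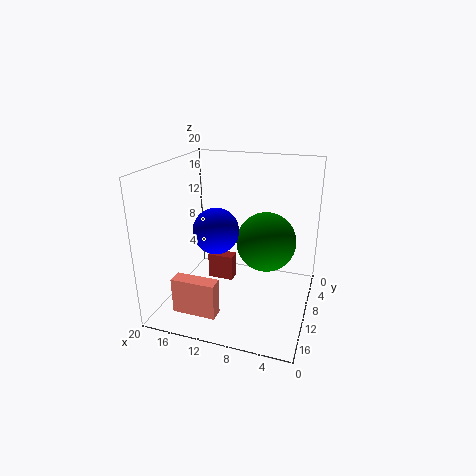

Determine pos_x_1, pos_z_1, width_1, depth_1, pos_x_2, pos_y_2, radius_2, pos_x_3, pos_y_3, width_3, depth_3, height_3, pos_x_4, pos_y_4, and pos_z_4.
pos_x_1 = 11; pos_z_1 = 1; width_1 = 6; depth_1 = 2; pos_x_2 = 12; pos_y_2 = 13; radius_2 = 3; pos_x_3 = 12; pos_y_3 = 5; width_3 = 4; depth_3 = 2; height_3 = 4; pos_x_4 = 6; pos_y_4 = 10; pos_z_4 = 10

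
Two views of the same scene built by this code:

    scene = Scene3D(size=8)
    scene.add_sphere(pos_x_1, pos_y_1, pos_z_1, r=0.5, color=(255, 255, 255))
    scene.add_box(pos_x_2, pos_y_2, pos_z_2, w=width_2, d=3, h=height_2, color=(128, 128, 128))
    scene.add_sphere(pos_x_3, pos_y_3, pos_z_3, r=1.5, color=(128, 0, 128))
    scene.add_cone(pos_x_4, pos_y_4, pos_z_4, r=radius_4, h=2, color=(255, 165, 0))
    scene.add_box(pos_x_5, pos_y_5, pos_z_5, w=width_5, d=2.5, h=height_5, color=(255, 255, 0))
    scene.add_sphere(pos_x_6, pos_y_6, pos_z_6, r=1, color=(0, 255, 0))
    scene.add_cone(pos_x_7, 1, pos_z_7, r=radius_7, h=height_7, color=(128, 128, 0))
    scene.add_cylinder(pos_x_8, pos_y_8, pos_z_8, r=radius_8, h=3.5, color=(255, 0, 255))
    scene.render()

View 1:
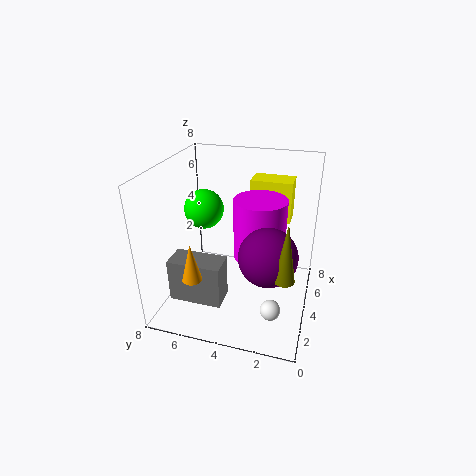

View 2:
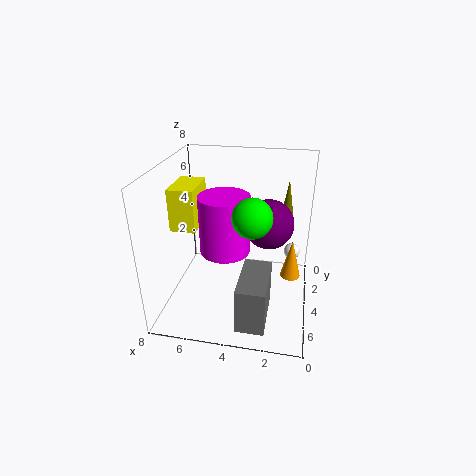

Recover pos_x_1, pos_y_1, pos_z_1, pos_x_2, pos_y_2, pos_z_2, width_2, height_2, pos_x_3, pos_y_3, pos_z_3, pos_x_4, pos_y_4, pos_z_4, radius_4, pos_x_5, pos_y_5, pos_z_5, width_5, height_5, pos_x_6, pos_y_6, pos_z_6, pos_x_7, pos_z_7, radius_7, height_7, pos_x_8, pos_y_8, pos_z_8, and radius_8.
pos_x_1 = 1, pos_y_1 = 1.5, pos_z_1 = 2, pos_x_2 = 2, pos_y_2 = 4.5, pos_z_2 = 0.5, width_2 = 1.5, height_2 = 2.5, pos_x_3 = 2.5, pos_y_3 = 2, pos_z_3 = 4, pos_x_4 = 1, pos_y_4 = 5.5, pos_z_4 = 3, radius_4 = 0.5, pos_x_5 = 6.5, pos_y_5 = 1.5, pos_z_5 = 4, width_5 = 1.5, height_5 = 2.5, pos_x_6 = 3, pos_y_6 = 5.5, pos_z_6 = 6, pos_x_7 = 1.5, pos_z_7 = 3.5, radius_7 = 0.5, height_7 = 3, pos_x_8 = 5, pos_y_8 = 3, pos_z_8 = 2.5, radius_8 = 1.5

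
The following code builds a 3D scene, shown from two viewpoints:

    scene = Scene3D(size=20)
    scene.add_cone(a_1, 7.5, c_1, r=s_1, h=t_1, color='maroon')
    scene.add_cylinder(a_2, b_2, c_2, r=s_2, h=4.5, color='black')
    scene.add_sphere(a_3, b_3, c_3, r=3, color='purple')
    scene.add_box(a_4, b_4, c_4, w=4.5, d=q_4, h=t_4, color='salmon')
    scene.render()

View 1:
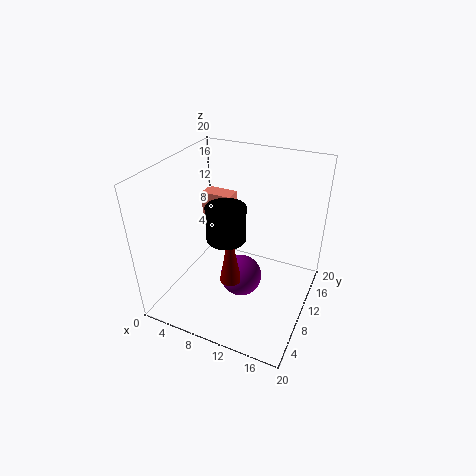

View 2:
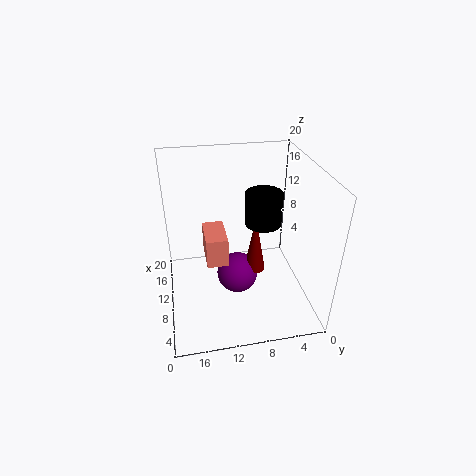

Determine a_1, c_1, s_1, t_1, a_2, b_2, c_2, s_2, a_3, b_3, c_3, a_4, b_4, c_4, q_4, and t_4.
a_1 = 10, c_1 = 4.5, s_1 = 1.5, t_1 = 8.5, a_2 = 10, b_2 = 6.5, c_2 = 12, s_2 = 2.5, a_3 = 10.5, b_3 = 10, c_3 = 3.5, a_4 = 3, b_4 = 12.5, c_4 = 11, q_4 = 2.5, t_4 = 3.5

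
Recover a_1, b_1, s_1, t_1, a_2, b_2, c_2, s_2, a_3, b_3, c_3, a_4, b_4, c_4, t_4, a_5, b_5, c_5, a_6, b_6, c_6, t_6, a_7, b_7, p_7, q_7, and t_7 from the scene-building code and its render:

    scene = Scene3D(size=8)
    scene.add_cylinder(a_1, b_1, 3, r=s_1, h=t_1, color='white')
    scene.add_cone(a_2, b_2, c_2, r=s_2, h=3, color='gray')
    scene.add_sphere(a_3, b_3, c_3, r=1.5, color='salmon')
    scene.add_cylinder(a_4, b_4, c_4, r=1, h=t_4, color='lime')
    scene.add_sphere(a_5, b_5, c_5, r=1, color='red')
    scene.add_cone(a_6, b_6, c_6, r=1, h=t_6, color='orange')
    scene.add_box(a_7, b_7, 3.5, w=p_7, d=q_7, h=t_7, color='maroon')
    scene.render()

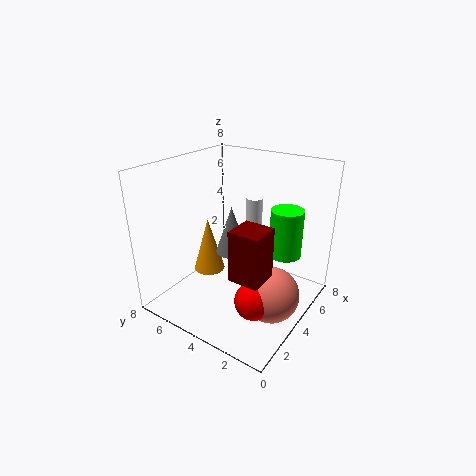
a_1 = 6.5; b_1 = 4.5; s_1 = 0.5; t_1 = 2.5; a_2 = 5.5; b_2 = 5.5; c_2 = 2; s_2 = 1; a_3 = 3.5; b_3 = 1.5; c_3 = 1.5; a_4 = 7; b_4 = 2.5; c_4 = 2; t_4 = 3; a_5 = 2.5; b_5 = 2; c_5 = 1.5; a_6 = 5; b_6 = 7; c_6 = 0.5; t_6 = 3.5; a_7 = 1; b_7 = 1; p_7 = 1.5; q_7 = 1.5; t_7 = 2.5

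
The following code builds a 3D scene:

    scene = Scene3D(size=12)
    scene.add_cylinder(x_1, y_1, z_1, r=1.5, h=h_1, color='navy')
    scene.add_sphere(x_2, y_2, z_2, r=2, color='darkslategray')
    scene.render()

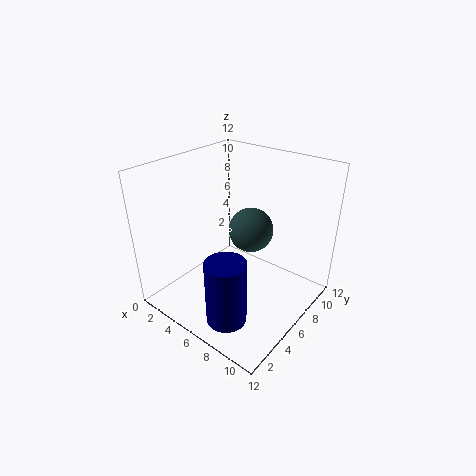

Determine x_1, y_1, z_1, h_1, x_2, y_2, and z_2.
x_1 = 8.5, y_1 = 1.5, z_1 = 2, h_1 = 5, x_2 = 5.5, y_2 = 8.5, z_2 = 5.5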